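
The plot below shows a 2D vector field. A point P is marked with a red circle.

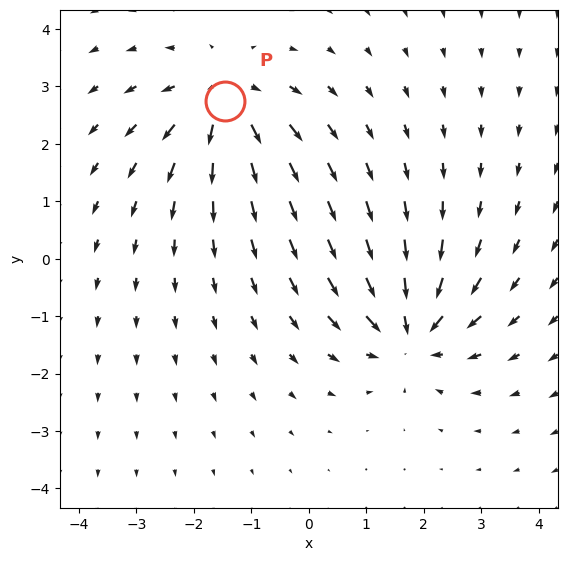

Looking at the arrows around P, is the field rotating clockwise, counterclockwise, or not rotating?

not rotating

Near P at (-1.5, 2.8) the arrows show no circulation. The curl there is ≈0.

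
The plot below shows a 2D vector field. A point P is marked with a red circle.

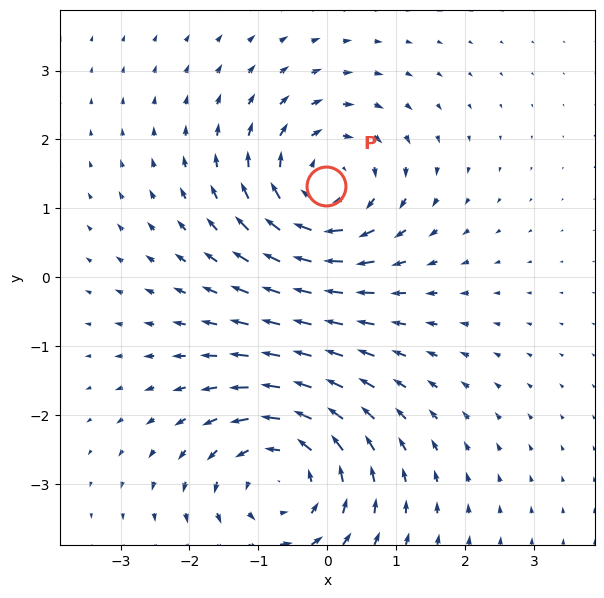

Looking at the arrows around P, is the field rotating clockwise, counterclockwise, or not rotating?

Near P at (-0.0, 1.3) the arrows circulate clockwise. The curl (z-component) there is about -5; negative curl means clockwise rotation.

clockwise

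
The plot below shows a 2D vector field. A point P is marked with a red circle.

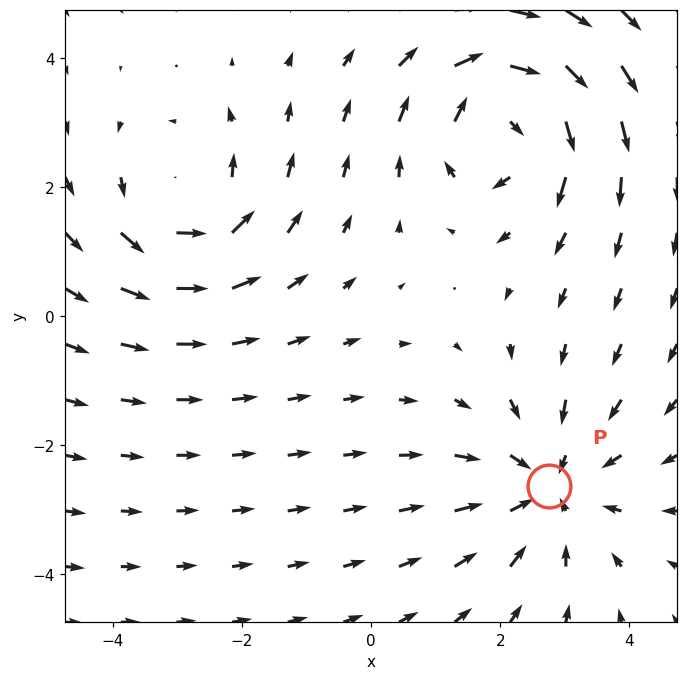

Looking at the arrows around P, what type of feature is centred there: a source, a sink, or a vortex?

sink

At P (2.8, -2.6) the arrows converge inward. Divergence about -3, curl ≈0 — negative divergence with near-zero curl is a sink.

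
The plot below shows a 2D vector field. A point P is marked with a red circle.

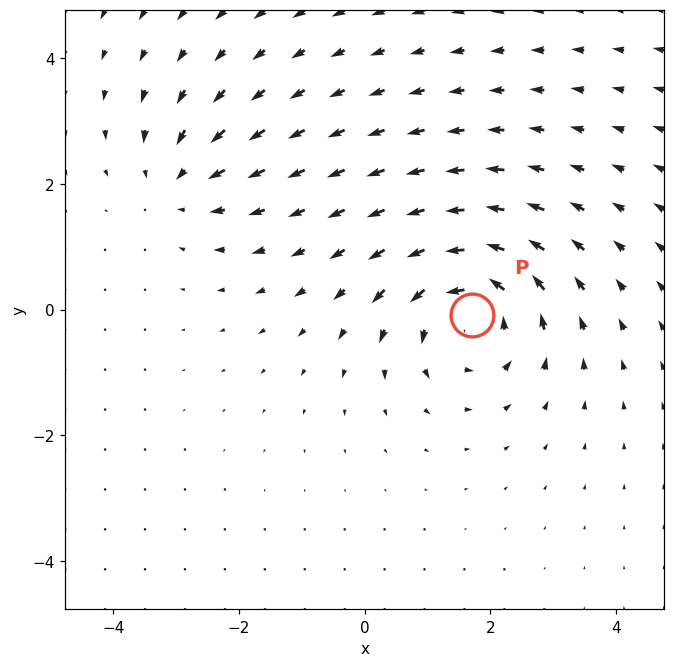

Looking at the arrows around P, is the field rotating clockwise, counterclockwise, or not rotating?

counterclockwise

Near P at (1.7, -0.1) the arrows circulate counterclockwise. The curl (z-component) there is about +5; positive curl means counterclockwise rotation.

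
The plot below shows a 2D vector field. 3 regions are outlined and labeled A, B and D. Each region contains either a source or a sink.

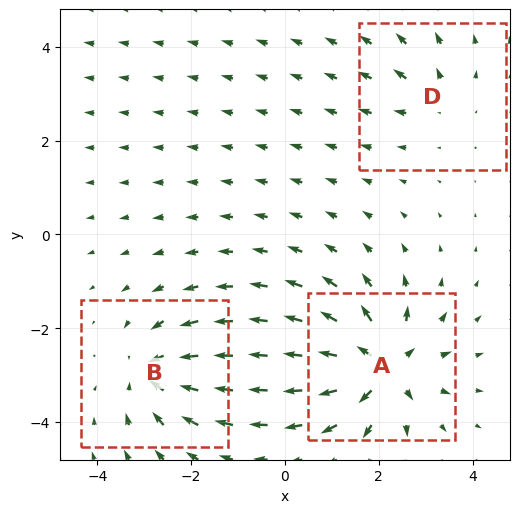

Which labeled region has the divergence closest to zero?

Divergence at each region's feature centre — A: about +6, B: about -4, D: about +2. Region D is closest to zero.

D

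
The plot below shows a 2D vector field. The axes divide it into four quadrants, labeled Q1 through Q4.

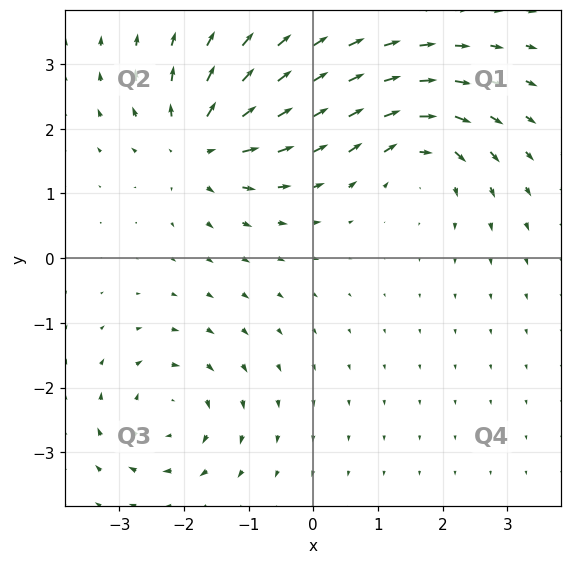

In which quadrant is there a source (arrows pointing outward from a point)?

The source sits at approximately (-1.8, 1.8), which lies in quadrant Q2. The divergence there is about +7, positive as expected for a source.

Q2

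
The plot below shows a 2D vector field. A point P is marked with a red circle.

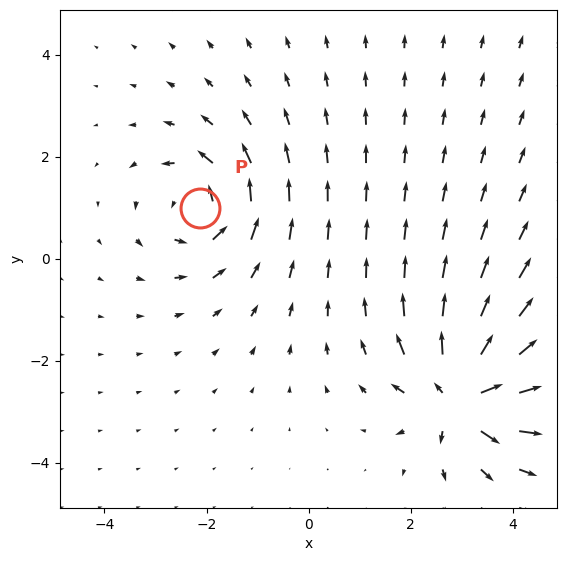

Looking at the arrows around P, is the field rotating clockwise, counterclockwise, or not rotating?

Near P at (-2.1, 1.0) the arrows circulate counterclockwise. The curl (z-component) there is about +3; positive curl means counterclockwise rotation.

counterclockwise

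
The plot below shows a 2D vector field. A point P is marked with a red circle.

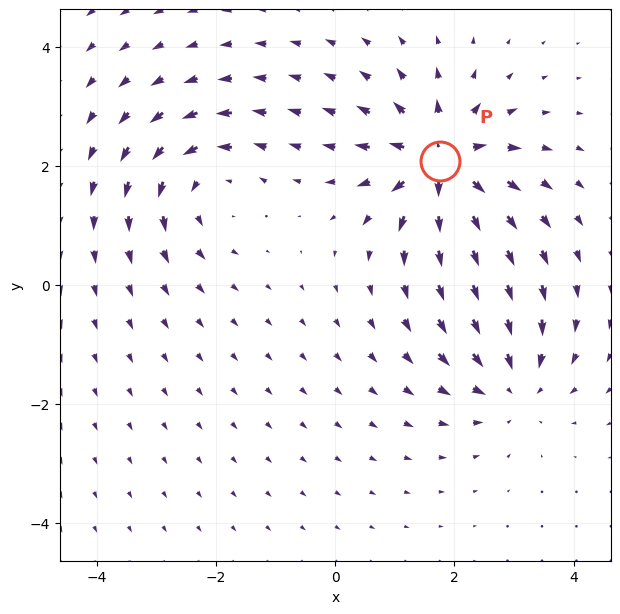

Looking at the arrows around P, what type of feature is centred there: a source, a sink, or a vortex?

At P (1.8, 2.1) the arrows spread outward. Divergence about +6, curl ≈0 — positive divergence with near-zero curl is a source.

source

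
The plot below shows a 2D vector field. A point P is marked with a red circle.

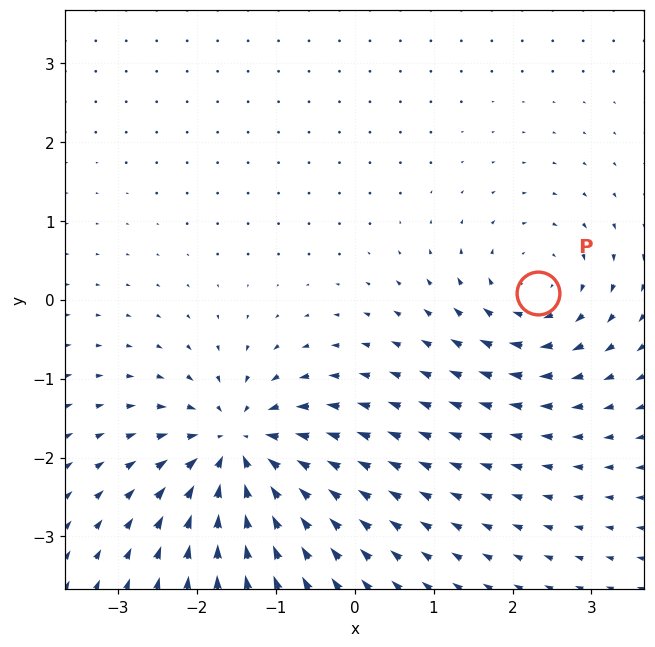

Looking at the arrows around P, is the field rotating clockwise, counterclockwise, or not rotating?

Near P at (2.3, 0.1) the arrows circulate clockwise. The curl (z-component) there is about -4; negative curl means clockwise rotation.

clockwise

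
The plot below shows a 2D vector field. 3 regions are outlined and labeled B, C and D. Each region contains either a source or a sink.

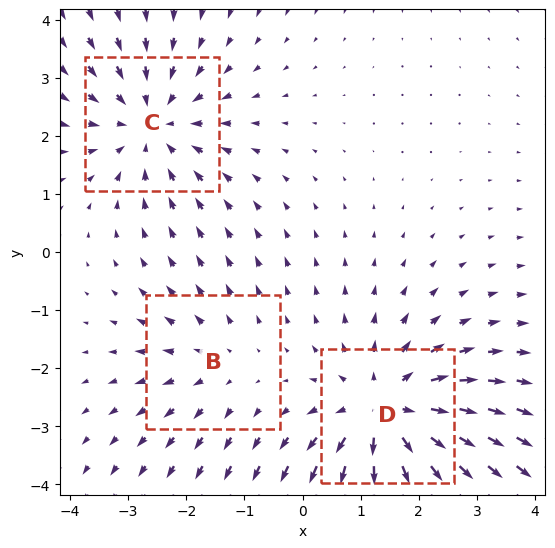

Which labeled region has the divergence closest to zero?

Divergence at each region's feature centre — B: about +2, C: about -3, D: about +4. Region B is closest to zero.

B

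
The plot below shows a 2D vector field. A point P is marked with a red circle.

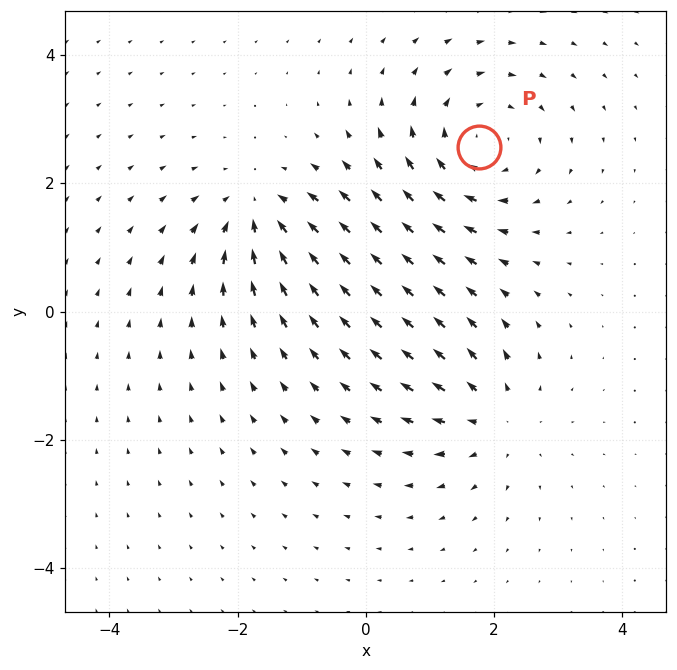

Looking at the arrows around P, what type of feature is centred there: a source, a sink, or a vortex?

vortex

At P (1.8, 2.6) the arrows circulate clockwise. Divergence ≈0, curl about -4 — near-zero divergence with nonzero curl is a vortex.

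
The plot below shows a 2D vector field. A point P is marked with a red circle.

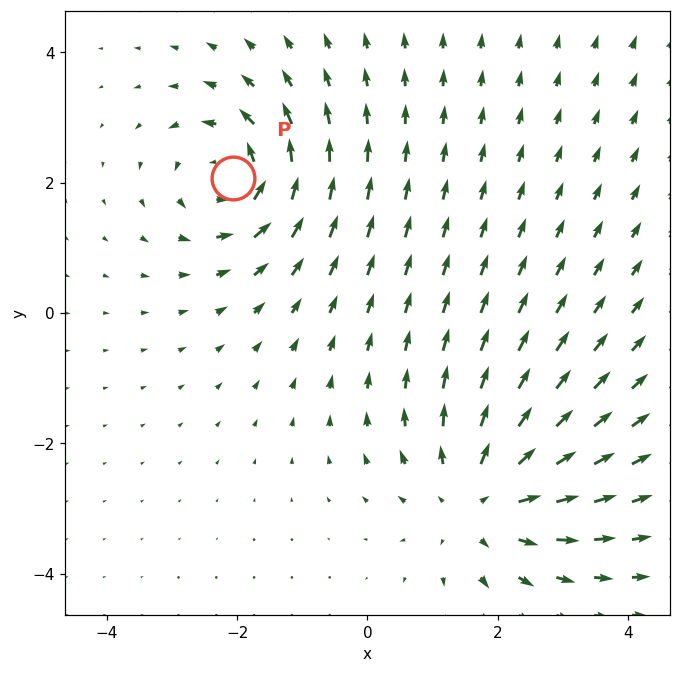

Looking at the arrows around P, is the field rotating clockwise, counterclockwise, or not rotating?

counterclockwise

Near P at (-2.1, 2.1) the arrows circulate counterclockwise. The curl (z-component) there is about +5; positive curl means counterclockwise rotation.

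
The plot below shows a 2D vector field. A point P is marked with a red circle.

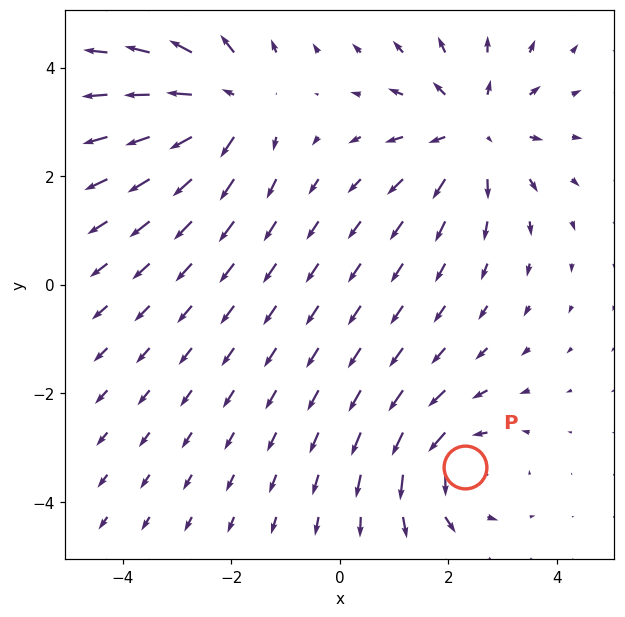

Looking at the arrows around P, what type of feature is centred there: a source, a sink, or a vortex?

At P (2.3, -3.4) the arrows circulate counterclockwise. Divergence ≈0, curl about +4 — near-zero divergence with nonzero curl is a vortex.

vortex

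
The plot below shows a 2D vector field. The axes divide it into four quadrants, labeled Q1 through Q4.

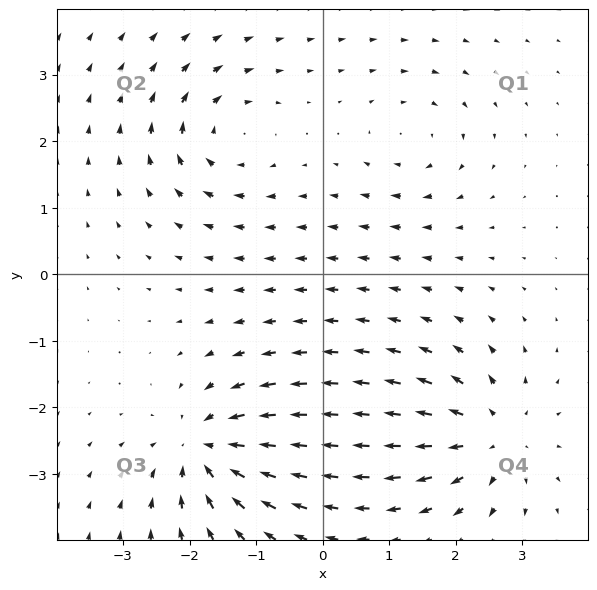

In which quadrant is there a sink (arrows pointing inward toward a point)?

The sink sits at approximately (-1.7, -2.6), which lies in quadrant Q3. The divergence there is about -6, negative as expected for a sink.

Q3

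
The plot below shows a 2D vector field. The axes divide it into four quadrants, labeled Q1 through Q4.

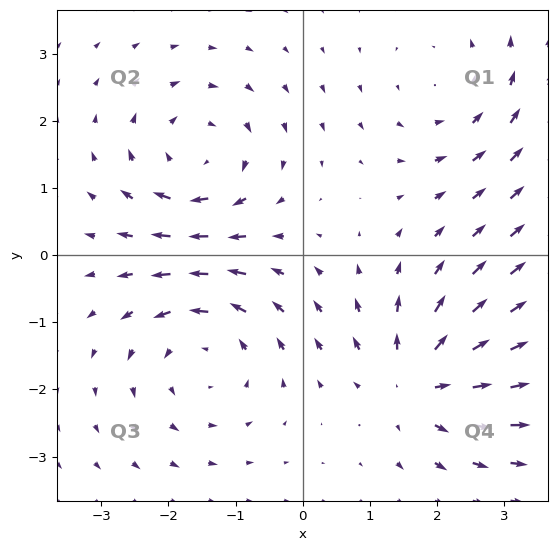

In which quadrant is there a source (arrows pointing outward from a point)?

Q4

The source sits at approximately (1.7, -1.9), which lies in quadrant Q4. The divergence there is about +5, positive as expected for a source.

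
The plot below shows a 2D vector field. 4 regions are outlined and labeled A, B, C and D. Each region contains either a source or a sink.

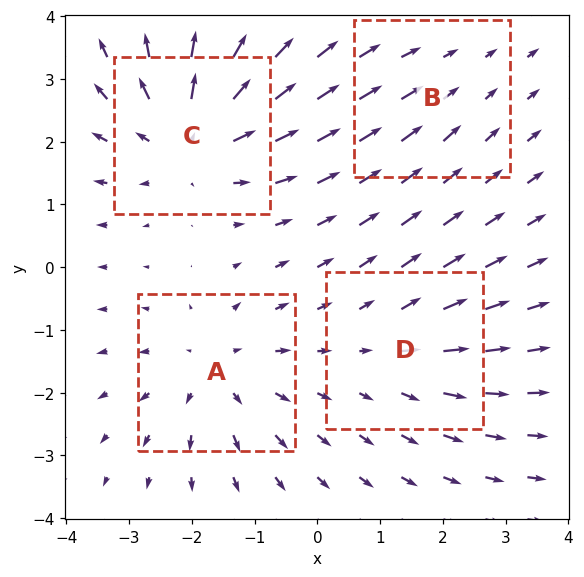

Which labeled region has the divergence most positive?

C

Divergence at each region's feature centre — A: about +4, B: about -2, C: about +6, D: about +3. Region C is most positive.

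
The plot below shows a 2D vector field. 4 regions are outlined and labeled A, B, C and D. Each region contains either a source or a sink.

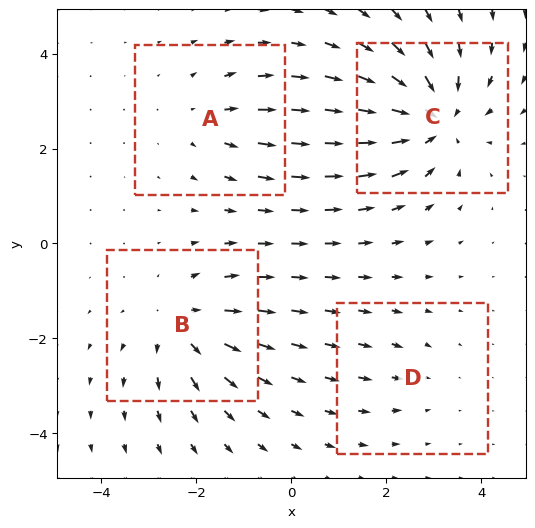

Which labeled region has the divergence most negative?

Divergence at each region's feature centre — A: about +3, B: about +4, C: about -6, D: about -2. Region C is most negative.

C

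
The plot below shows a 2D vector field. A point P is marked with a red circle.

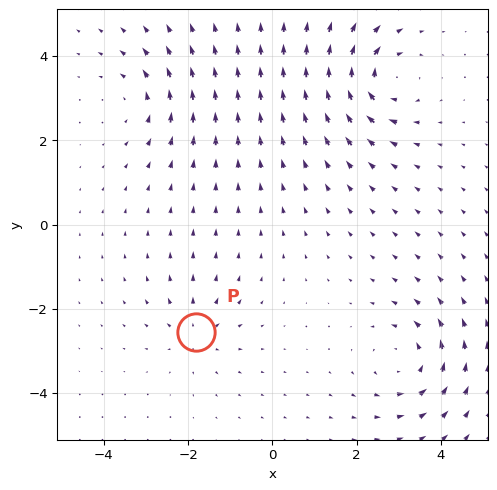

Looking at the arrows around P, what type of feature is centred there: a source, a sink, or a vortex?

source

At P (-1.8, -2.6) the arrows spread outward. Divergence about +4, curl ≈0 — positive divergence with near-zero curl is a source.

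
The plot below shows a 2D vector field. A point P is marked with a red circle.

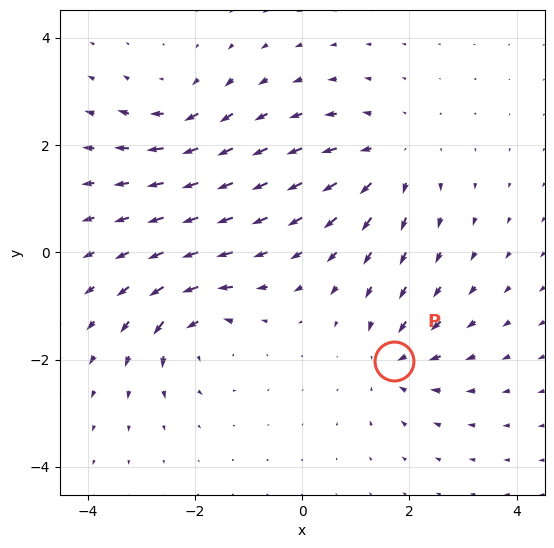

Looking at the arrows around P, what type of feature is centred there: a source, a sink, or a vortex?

sink

At P (1.7, -2.0) the arrows converge inward. Divergence about -5, curl ≈0 — negative divergence with near-zero curl is a sink.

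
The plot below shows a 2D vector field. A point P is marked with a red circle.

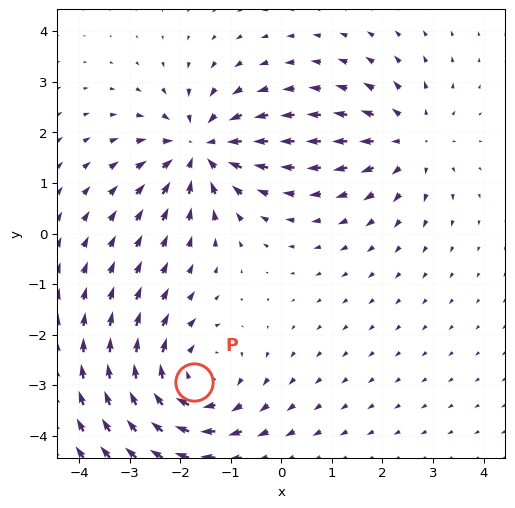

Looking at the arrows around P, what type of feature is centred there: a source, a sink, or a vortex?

At P (-1.7, -2.9) the arrows circulate clockwise. Divergence ≈0, curl about -4 — near-zero divergence with nonzero curl is a vortex.

vortex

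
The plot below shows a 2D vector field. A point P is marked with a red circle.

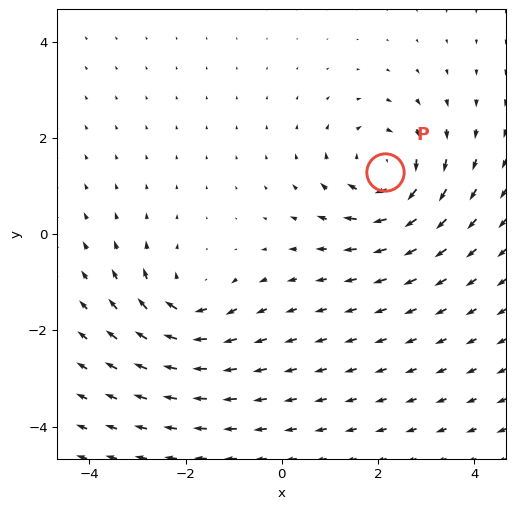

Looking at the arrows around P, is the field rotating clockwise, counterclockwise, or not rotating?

clockwise

Near P at (2.1, 1.3) the arrows circulate clockwise. The curl (z-component) there is about -4; negative curl means clockwise rotation.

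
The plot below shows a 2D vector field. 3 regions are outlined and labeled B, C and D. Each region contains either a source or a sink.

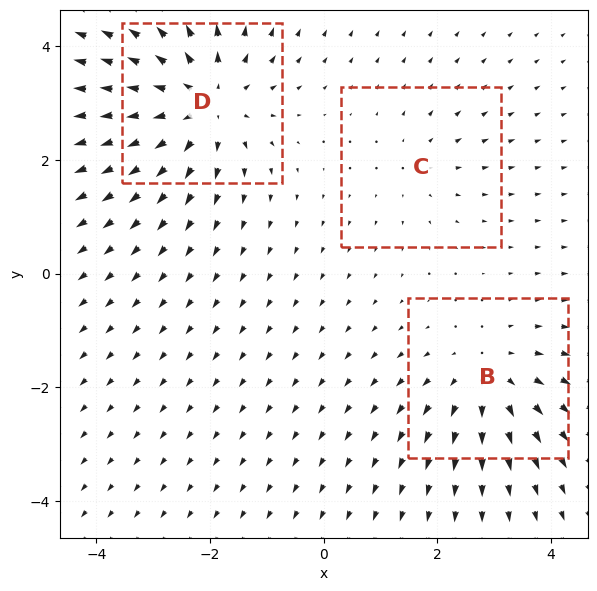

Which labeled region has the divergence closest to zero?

C

Divergence at each region's feature centre — B: about +3, C: about +2, D: about +5. Region C is closest to zero.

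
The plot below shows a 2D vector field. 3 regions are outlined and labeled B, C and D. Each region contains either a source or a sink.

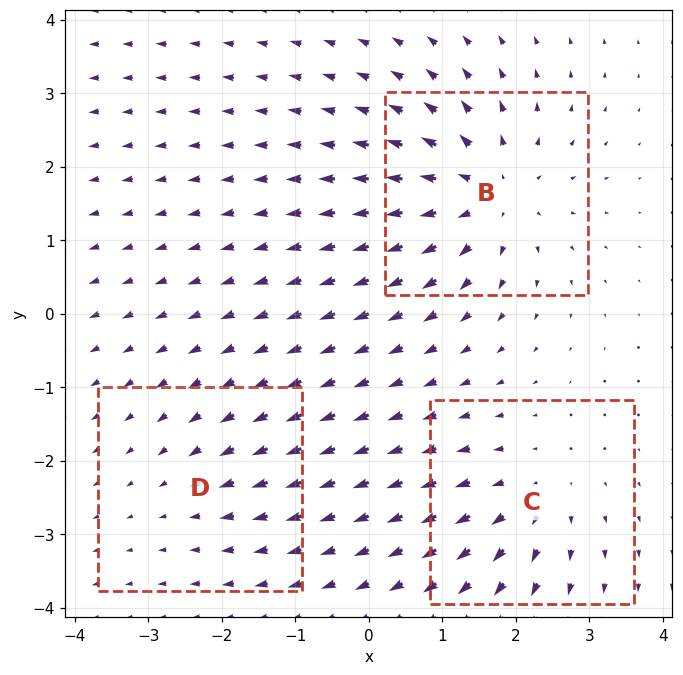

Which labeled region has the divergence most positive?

Divergence at each region's feature centre — B: about +5, C: about +3, D: about -2. Region B is most positive.

B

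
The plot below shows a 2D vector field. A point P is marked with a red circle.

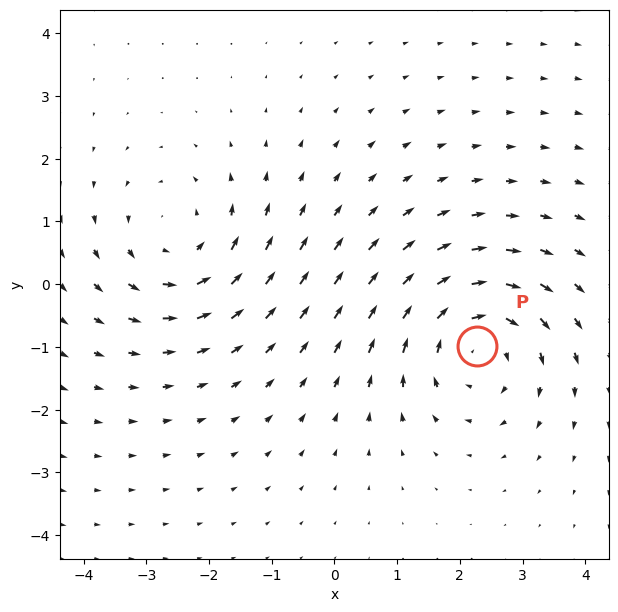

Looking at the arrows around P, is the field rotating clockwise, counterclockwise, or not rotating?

Near P at (2.3, -1.0) the arrows circulate clockwise. The curl (z-component) there is about -3; negative curl means clockwise rotation.

clockwise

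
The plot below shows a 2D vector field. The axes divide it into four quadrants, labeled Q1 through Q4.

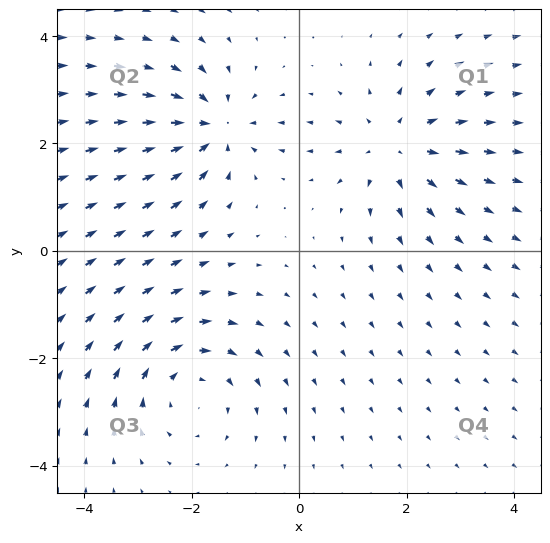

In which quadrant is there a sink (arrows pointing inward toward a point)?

The sink sits at approximately (-1.6, 2.3), which lies in quadrant Q2. The divergence there is about -5, negative as expected for a sink.

Q2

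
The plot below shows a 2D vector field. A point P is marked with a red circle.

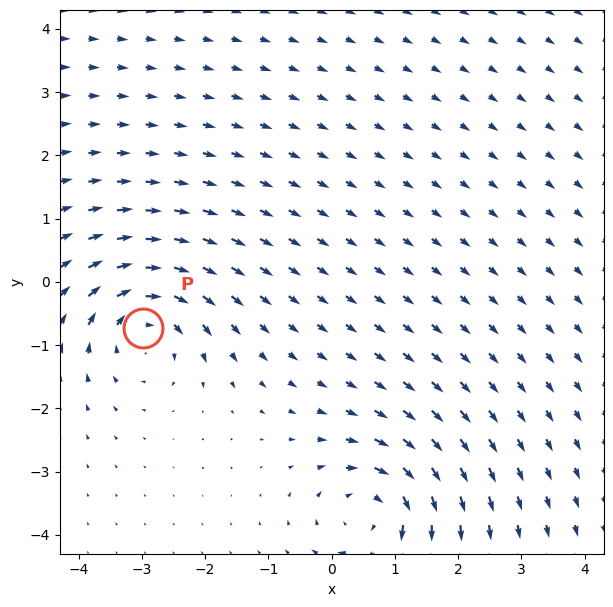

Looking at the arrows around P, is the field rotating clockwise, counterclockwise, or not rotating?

clockwise

Near P at (-3.0, -0.7) the arrows circulate clockwise. The curl (z-component) there is about -5; negative curl means clockwise rotation.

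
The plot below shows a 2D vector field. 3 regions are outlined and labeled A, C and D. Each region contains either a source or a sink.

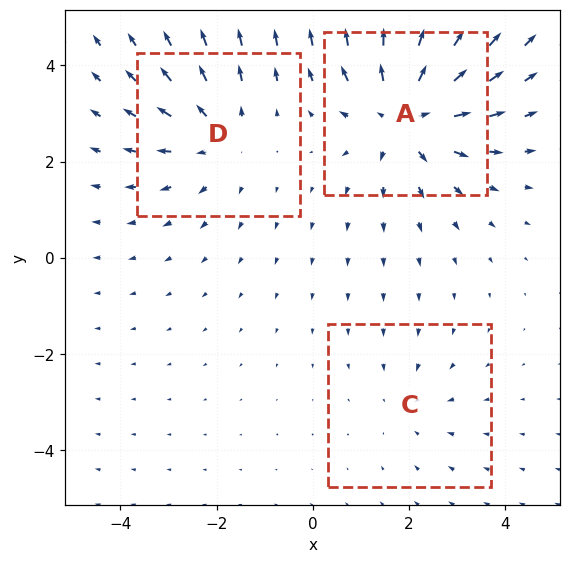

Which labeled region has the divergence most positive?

A

Divergence at each region's feature centre — A: about +4, C: about -2, D: about +3. Region A is most positive.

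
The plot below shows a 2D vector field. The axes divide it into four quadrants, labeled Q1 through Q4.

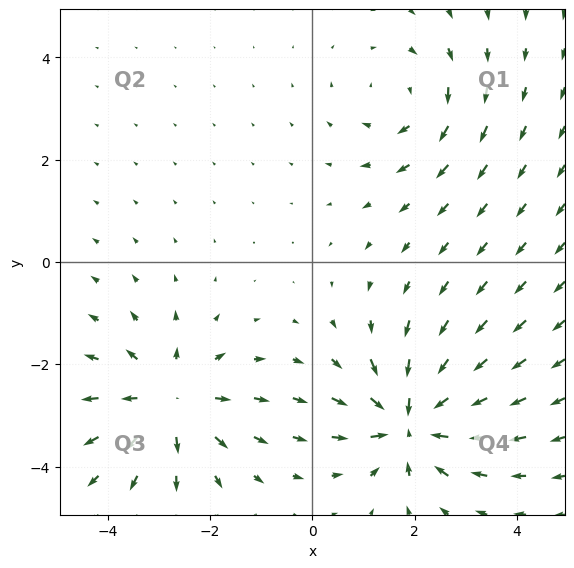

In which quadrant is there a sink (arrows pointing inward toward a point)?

The sink sits at approximately (1.9, -3.1), which lies in quadrant Q4. The divergence there is about -6, negative as expected for a sink.

Q4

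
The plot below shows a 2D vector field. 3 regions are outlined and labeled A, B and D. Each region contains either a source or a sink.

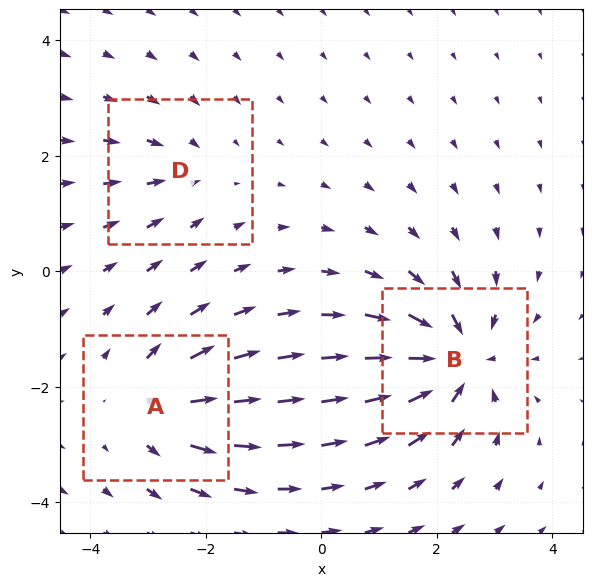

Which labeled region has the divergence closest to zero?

Divergence at each region's feature centre — A: about +4, B: about -5, D: about -2. Region D is closest to zero.

D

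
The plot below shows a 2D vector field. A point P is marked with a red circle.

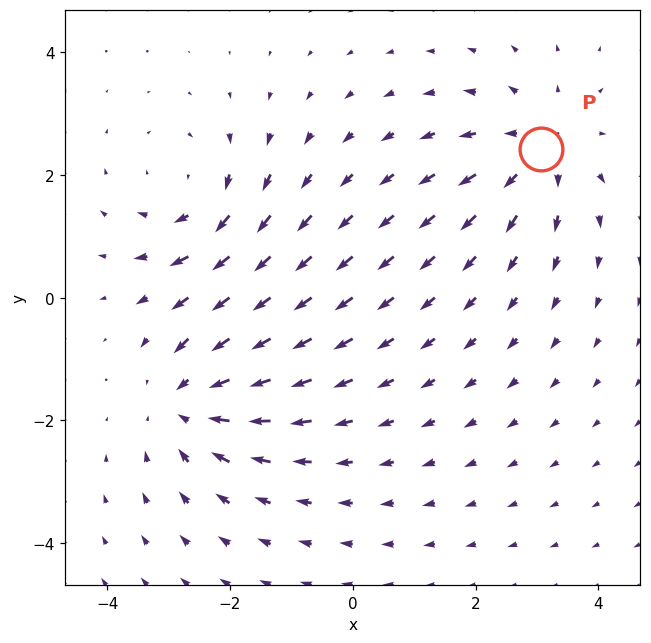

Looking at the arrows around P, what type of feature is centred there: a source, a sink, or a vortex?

source

At P (3.1, 2.4) the arrows spread outward. Divergence about +4, curl ≈0 — positive divergence with near-zero curl is a source.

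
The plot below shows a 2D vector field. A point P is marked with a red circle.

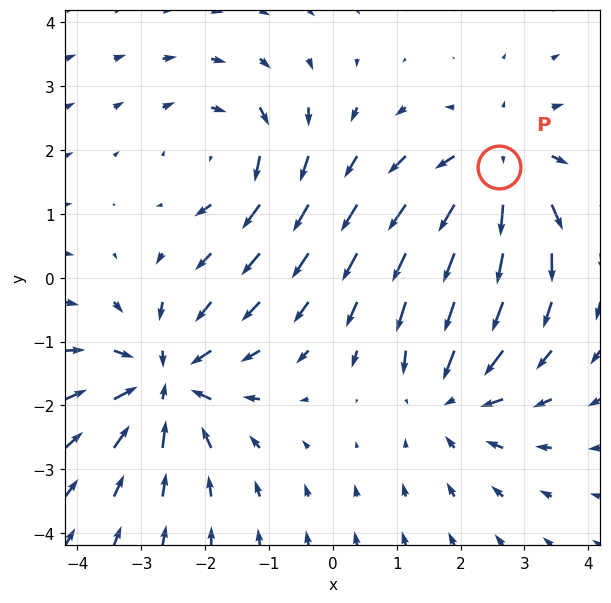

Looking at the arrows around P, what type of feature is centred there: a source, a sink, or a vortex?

source

At P (2.6, 1.7) the arrows spread outward. Divergence about +4, curl ≈0 — positive divergence with near-zero curl is a source.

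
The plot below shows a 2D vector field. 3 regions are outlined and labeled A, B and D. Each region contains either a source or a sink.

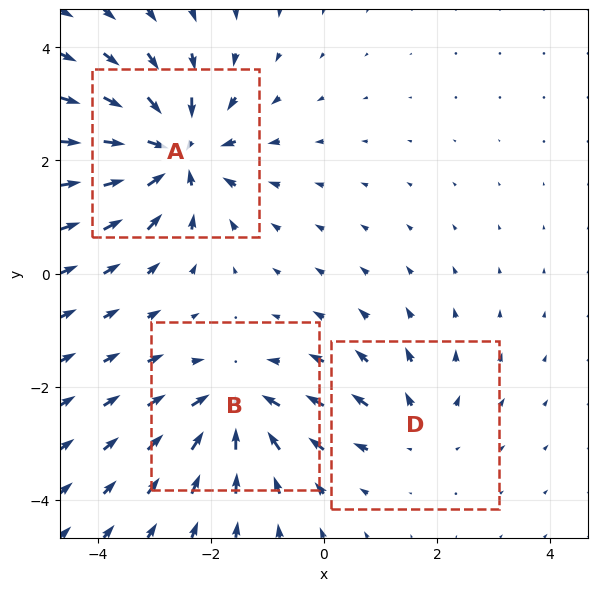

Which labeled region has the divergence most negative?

Divergence at each region's feature centre — A: about -5, B: about -4, D: about +2. Region A is most negative.

A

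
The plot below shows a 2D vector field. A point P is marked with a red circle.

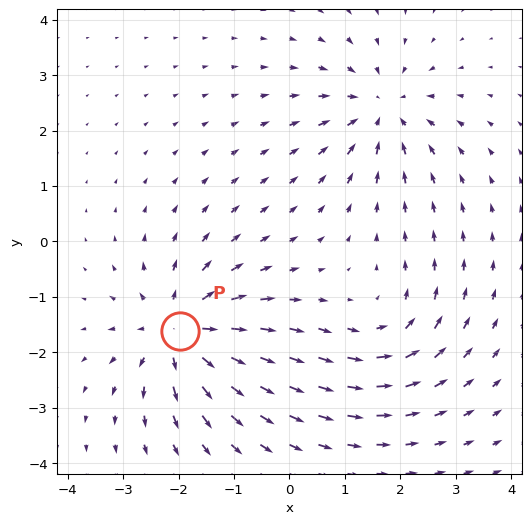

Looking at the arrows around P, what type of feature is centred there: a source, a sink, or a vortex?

source

At P (-2.0, -1.6) the arrows spread outward. Divergence about +5, curl ≈0 — positive divergence with near-zero curl is a source.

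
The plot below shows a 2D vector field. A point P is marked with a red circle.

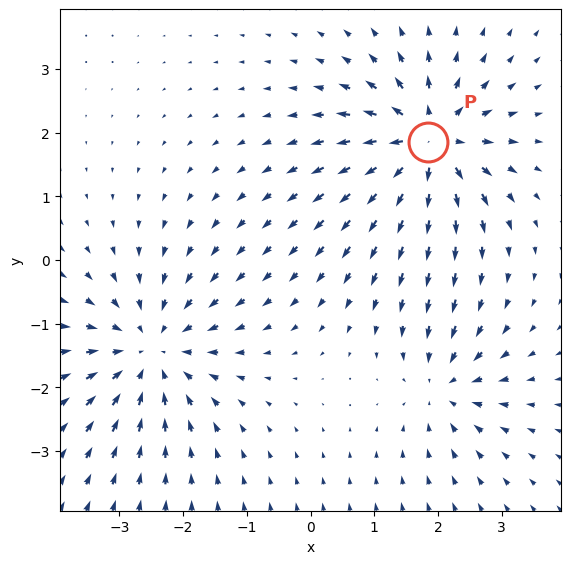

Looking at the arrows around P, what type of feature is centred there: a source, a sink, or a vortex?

source

At P (1.8, 1.8) the arrows spread outward. Divergence about +6, curl ≈0 — positive divergence with near-zero curl is a source.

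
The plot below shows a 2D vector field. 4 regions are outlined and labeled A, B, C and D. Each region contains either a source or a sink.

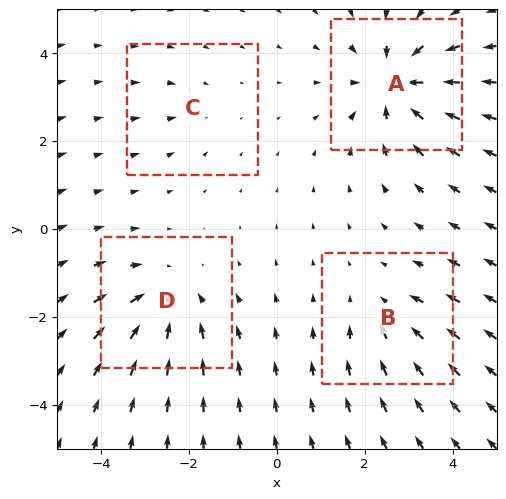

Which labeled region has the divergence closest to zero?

C

Divergence at each region's feature centre — A: about -7, B: about -3, C: about -2, D: about -5. Region C is closest to zero.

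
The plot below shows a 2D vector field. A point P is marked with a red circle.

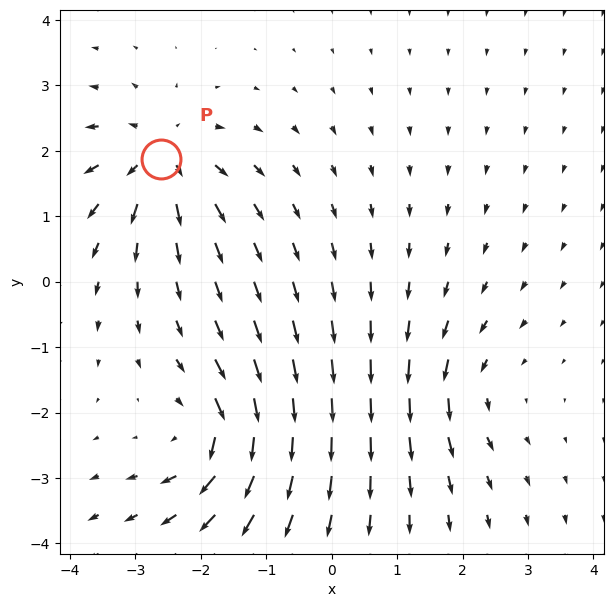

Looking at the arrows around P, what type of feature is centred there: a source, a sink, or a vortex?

source

At P (-2.6, 1.9) the arrows spread outward. Divergence about +5, curl ≈0 — positive divergence with near-zero curl is a source.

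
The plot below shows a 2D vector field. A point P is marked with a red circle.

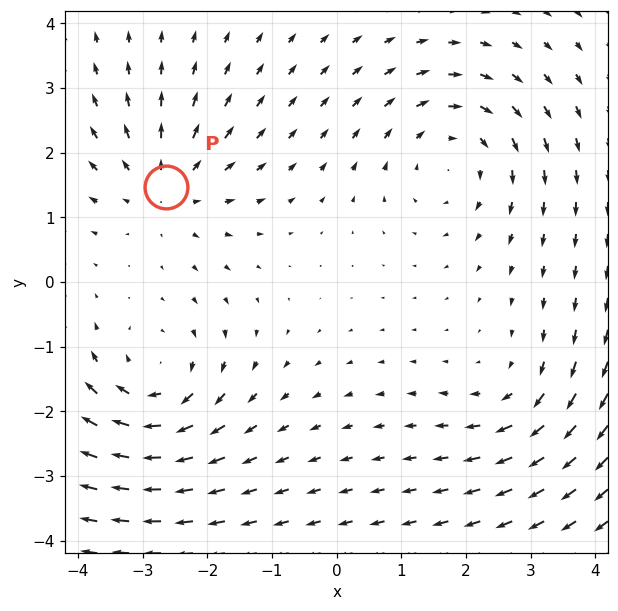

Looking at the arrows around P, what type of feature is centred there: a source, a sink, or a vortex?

source

At P (-2.6, 1.5) the arrows spread outward. Divergence about +4, curl ≈0 — positive divergence with near-zero curl is a source.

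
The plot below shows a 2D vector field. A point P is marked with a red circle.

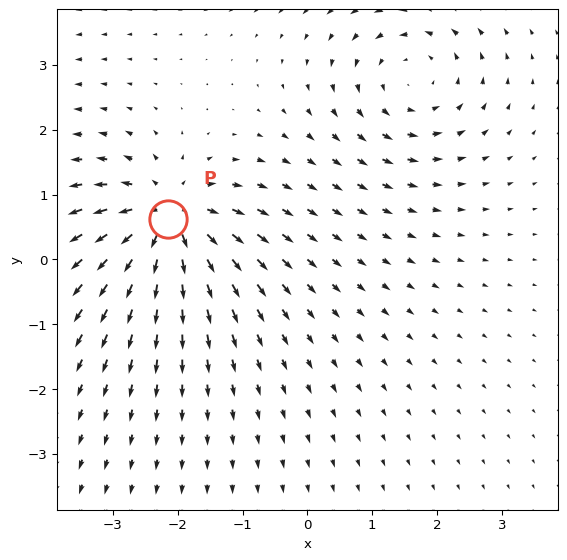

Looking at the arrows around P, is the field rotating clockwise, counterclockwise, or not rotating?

Near P at (-2.2, 0.6) the arrows show no circulation. The curl there is ≈0.

not rotating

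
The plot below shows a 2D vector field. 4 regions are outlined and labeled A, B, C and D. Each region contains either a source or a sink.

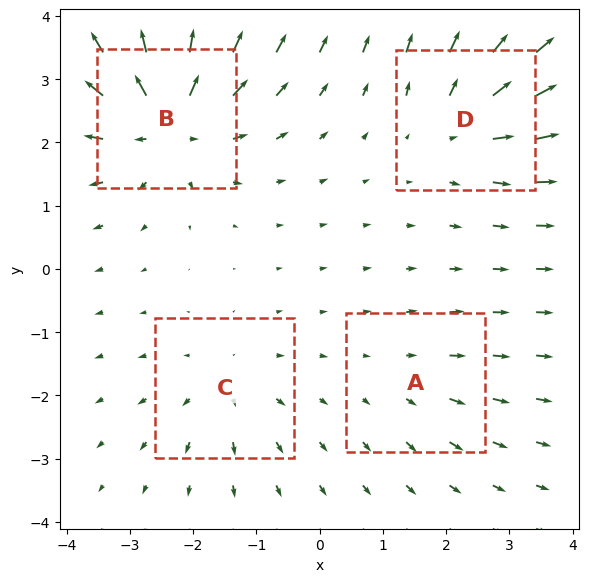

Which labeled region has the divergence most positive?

B

Divergence at each region's feature centre — A: about +2, B: about +8, C: about +4, D: about +5. Region B is most positive.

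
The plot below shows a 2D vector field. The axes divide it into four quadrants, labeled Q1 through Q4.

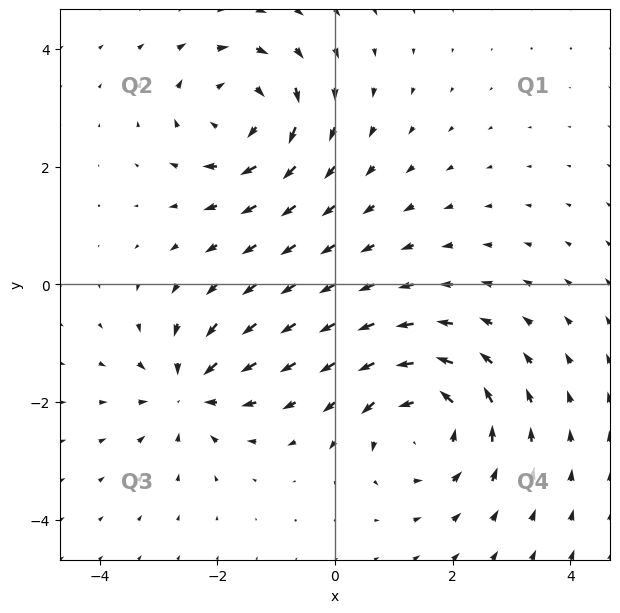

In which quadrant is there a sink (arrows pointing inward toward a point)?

The sink sits at approximately (-2.5, -1.8), which lies in quadrant Q3. The divergence there is about -5, negative as expected for a sink.

Q3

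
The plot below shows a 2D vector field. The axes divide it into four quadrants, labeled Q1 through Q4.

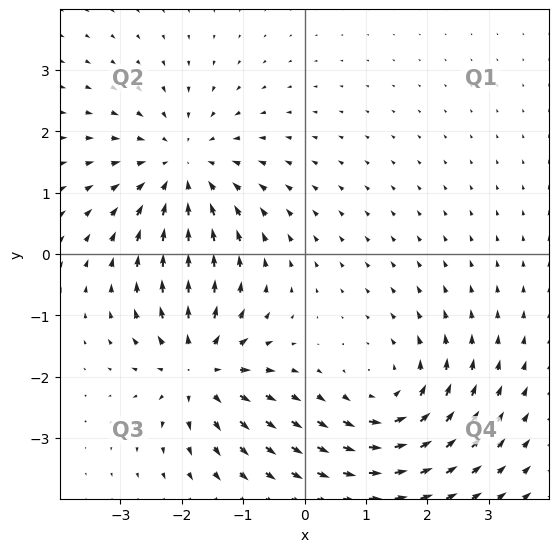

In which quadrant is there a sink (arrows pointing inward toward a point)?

The sink sits at approximately (-2.0, 1.4), which lies in quadrant Q2. The divergence there is about -4, negative as expected for a sink.

Q2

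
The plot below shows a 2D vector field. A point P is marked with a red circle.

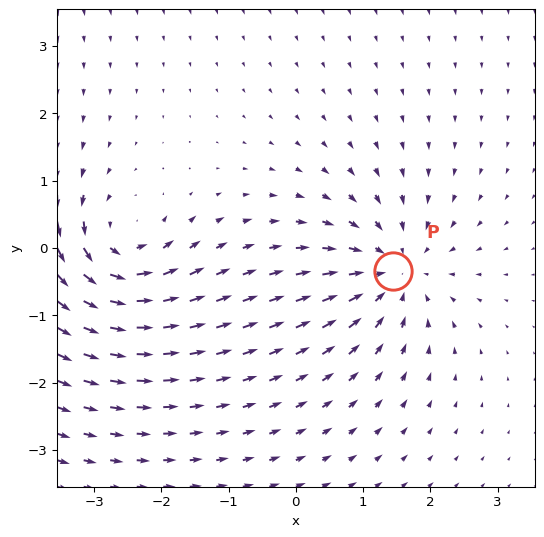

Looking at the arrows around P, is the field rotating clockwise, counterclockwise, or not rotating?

Near P at (1.4, -0.3) the arrows show no circulation. The curl there is ≈0.

not rotating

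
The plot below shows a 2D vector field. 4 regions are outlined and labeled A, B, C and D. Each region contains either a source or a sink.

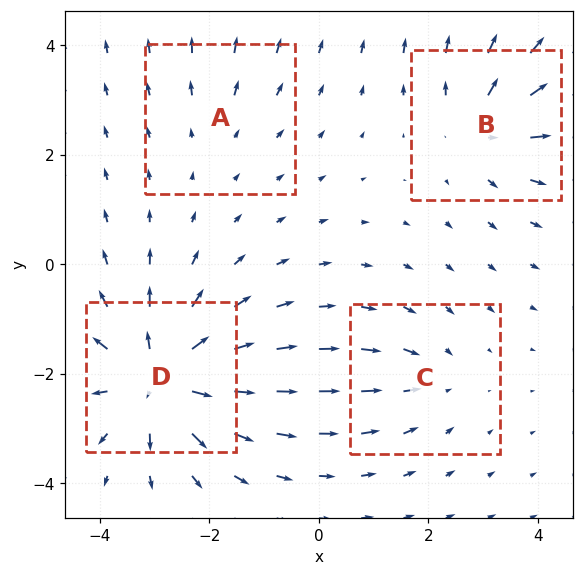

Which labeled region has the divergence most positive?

D

Divergence at each region's feature centre — A: about +2, B: about +4, C: about -3, D: about +7. Region D is most positive.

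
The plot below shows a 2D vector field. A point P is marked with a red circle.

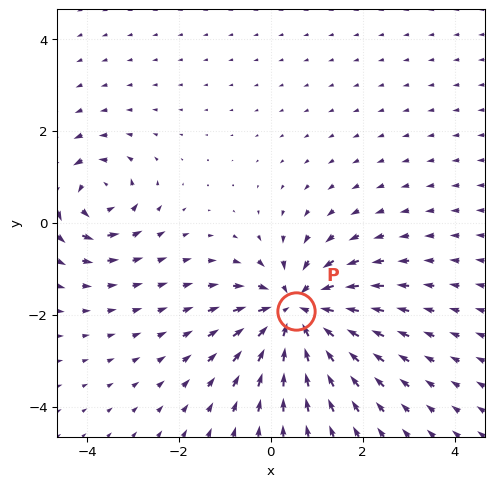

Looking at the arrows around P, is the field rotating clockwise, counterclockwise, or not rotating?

not rotating

Near P at (0.6, -1.9) the arrows show no circulation. The curl there is ≈0.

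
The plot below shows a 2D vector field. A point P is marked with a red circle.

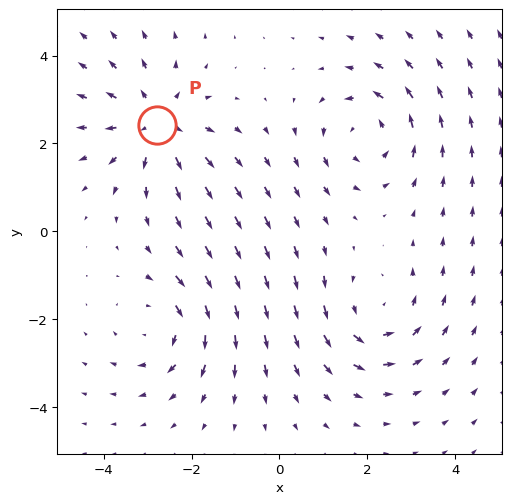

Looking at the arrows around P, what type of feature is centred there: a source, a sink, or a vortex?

source

At P (-2.8, 2.4) the arrows spread outward. Divergence about +4, curl ≈0 — positive divergence with near-zero curl is a source.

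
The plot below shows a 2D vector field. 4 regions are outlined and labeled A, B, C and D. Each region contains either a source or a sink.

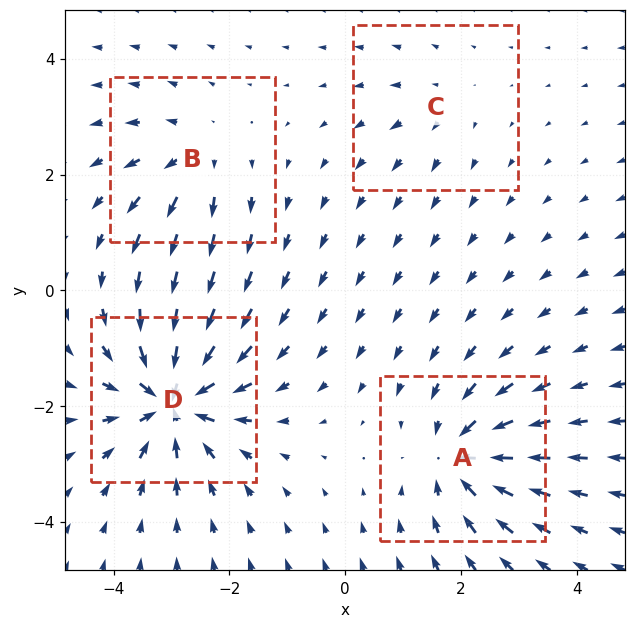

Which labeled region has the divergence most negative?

Divergence at each region's feature centre — A: about -6, B: about +4, C: about +2, D: about -8. Region D is most negative.

D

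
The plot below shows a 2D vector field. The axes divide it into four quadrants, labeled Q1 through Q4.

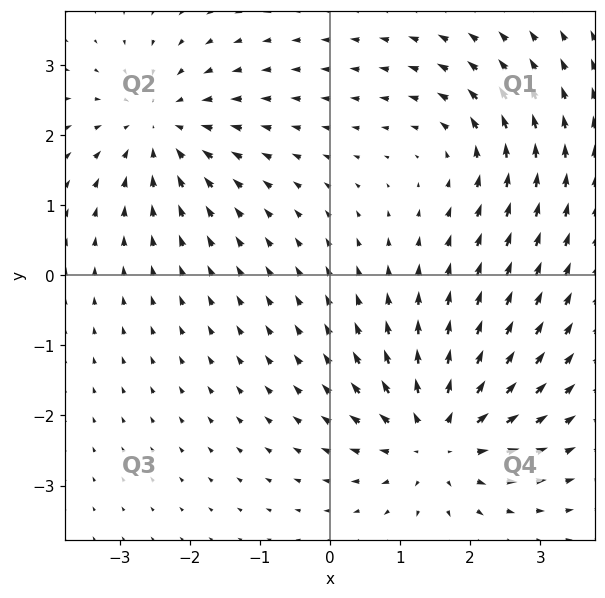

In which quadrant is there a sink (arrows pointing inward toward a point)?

Q2

The sink sits at approximately (-2.4, 2.1), which lies in quadrant Q2. The divergence there is about -4, negative as expected for a sink.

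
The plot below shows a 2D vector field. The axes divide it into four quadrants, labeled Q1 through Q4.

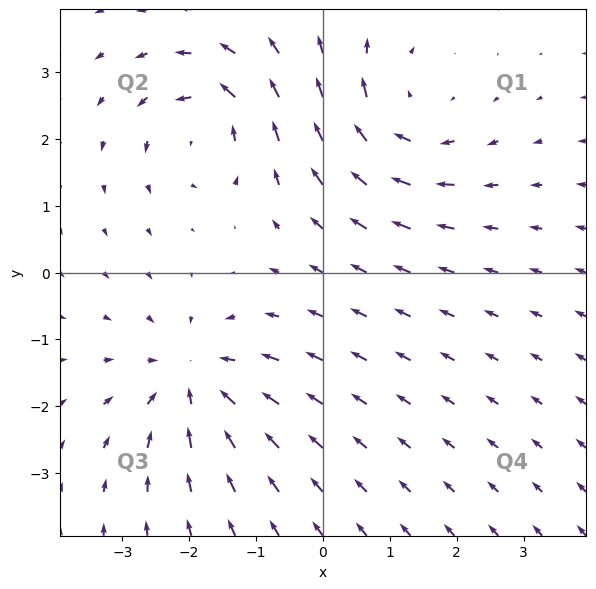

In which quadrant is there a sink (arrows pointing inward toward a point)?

The sink sits at approximately (-1.9, -1.6), which lies in quadrant Q3. The divergence there is about -3, negative as expected for a sink.

Q3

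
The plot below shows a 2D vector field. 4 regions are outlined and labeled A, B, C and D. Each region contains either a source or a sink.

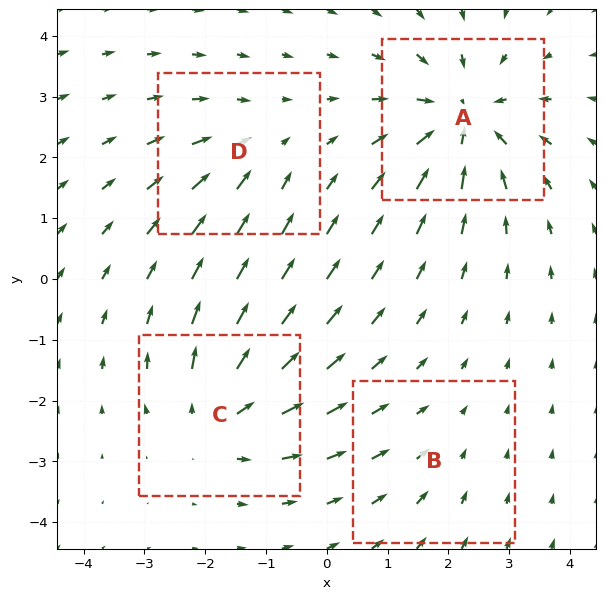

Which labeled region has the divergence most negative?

Divergence at each region's feature centre — A: about -7, B: about -2, C: about +5, D: about -3. Region A is most negative.

A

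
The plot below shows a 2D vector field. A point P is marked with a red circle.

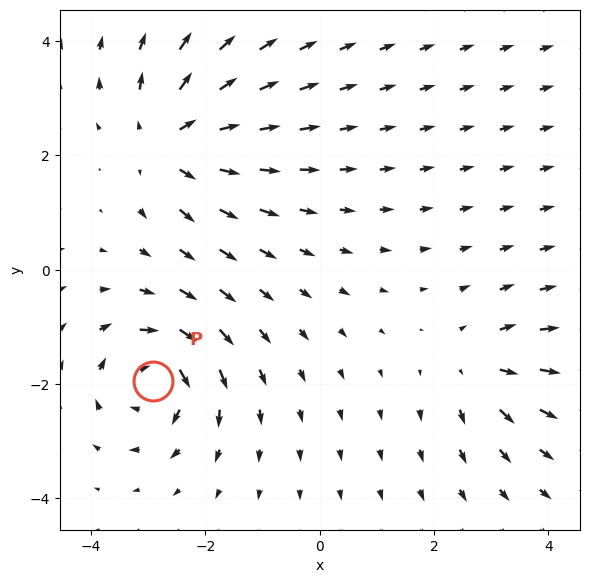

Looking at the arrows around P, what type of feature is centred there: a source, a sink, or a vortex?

vortex

At P (-2.9, -2.0) the arrows circulate clockwise. Divergence ≈0, curl about -7 — near-zero divergence with nonzero curl is a vortex.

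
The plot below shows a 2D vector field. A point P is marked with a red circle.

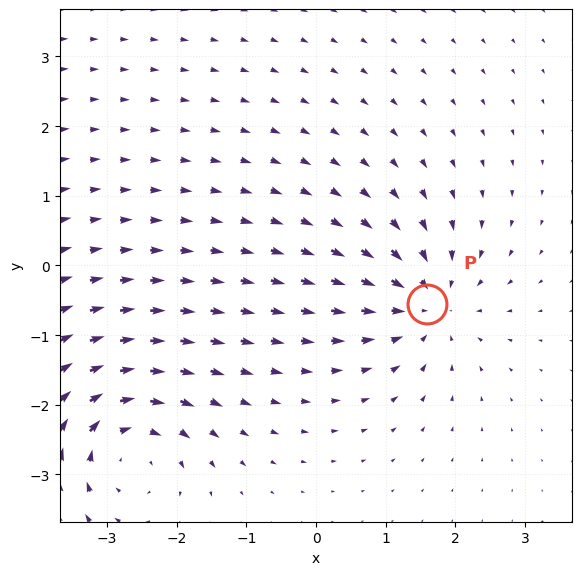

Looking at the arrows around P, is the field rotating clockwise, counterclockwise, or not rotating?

not rotating

Near P at (1.6, -0.6) the arrows show no circulation. The curl there is ≈0.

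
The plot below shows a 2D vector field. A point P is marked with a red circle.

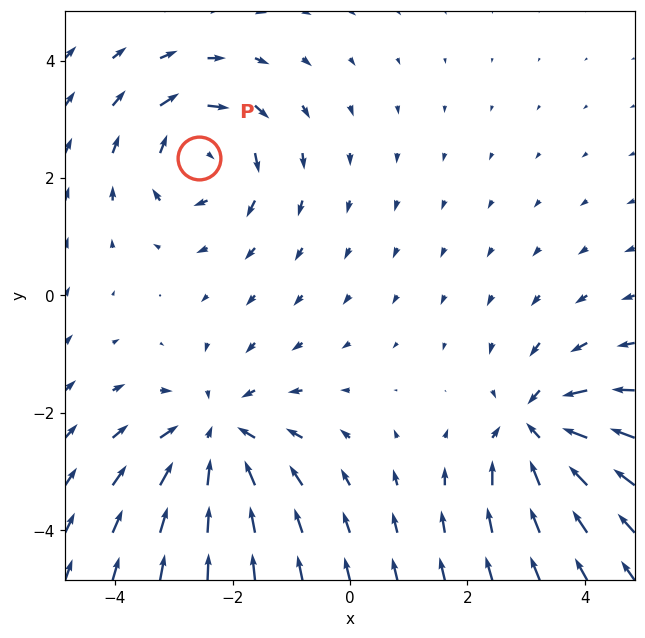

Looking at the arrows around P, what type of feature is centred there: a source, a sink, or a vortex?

vortex

At P (-2.6, 2.3) the arrows circulate clockwise. Divergence ≈0, curl about -5 — near-zero divergence with nonzero curl is a vortex.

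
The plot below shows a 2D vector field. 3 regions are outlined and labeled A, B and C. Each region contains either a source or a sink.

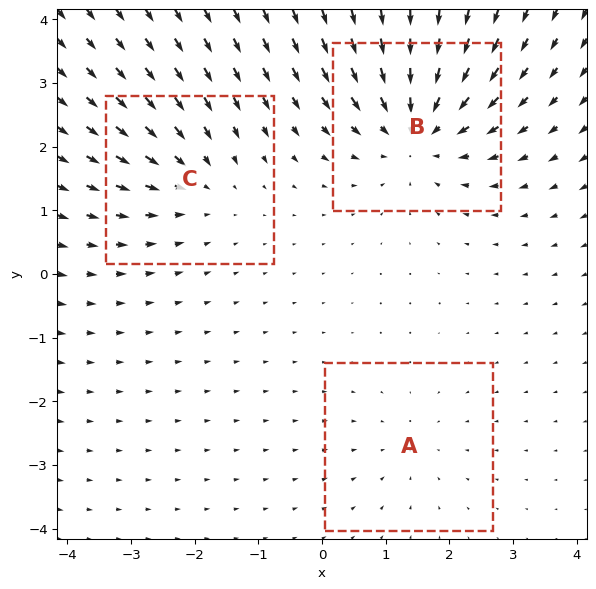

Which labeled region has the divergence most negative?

B

Divergence at each region's feature centre — A: about -2, B: about -5, C: about -3. Region B is most negative.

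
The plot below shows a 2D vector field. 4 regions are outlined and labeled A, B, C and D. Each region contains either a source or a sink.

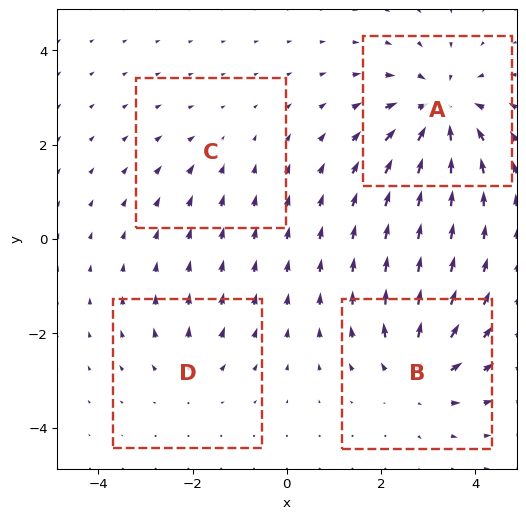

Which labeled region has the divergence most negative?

Divergence at each region's feature centre — A: about -7, B: about +5, C: about -2, D: about +3. Region A is most negative.

A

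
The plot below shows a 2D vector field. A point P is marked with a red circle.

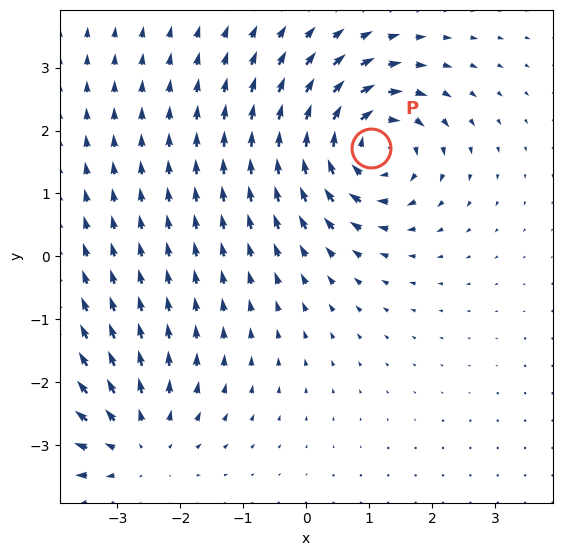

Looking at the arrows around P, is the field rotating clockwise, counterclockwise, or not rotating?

Near P at (1.0, 1.7) the arrows circulate clockwise. The curl (z-component) there is about -6; negative curl means clockwise rotation.

clockwise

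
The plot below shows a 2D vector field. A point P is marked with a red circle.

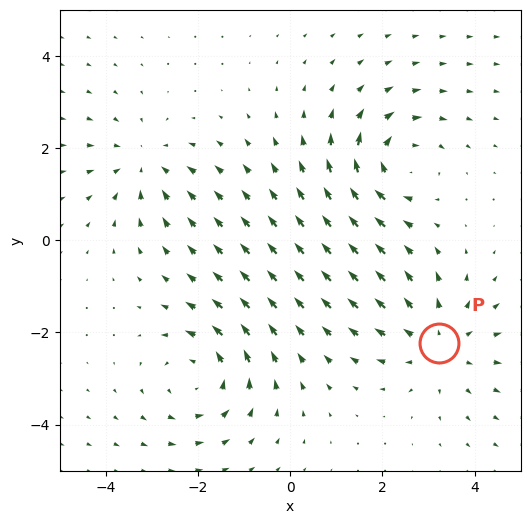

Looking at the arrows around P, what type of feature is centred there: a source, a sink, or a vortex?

At P (3.2, -2.2) the arrows spread outward. Divergence about +4, curl ≈0 — positive divergence with near-zero curl is a source.

source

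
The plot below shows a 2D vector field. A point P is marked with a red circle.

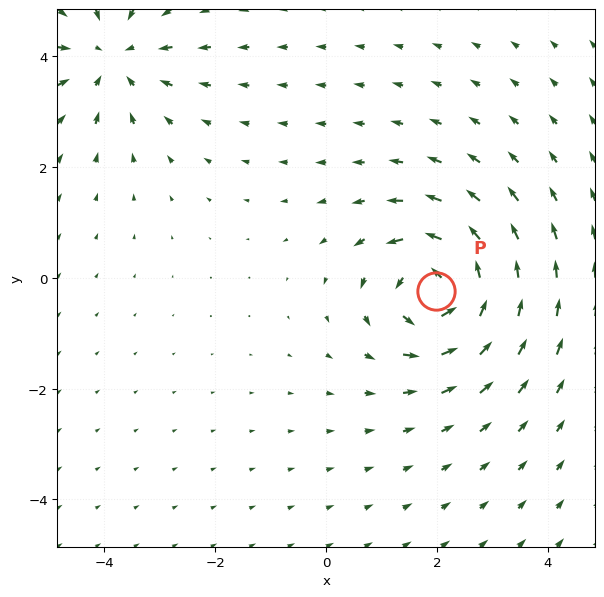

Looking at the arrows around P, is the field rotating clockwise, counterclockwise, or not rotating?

Near P at (2.0, -0.2) the arrows circulate counterclockwise. The curl (z-component) there is about +4; positive curl means counterclockwise rotation.

counterclockwise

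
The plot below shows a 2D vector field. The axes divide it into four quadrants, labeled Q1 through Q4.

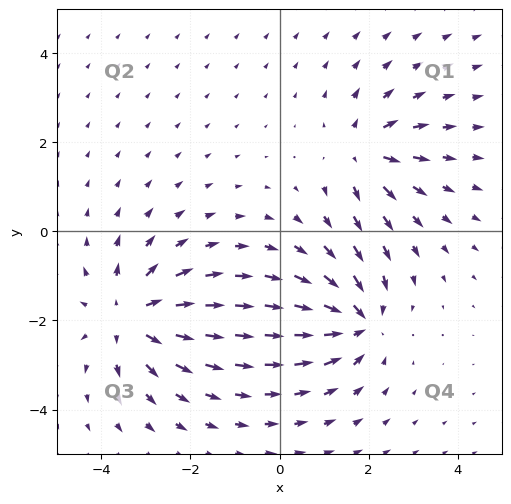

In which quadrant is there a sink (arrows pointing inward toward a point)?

The sink sits at approximately (1.7, -2.0), which lies in quadrant Q4. The divergence there is about -6, negative as expected for a sink.

Q4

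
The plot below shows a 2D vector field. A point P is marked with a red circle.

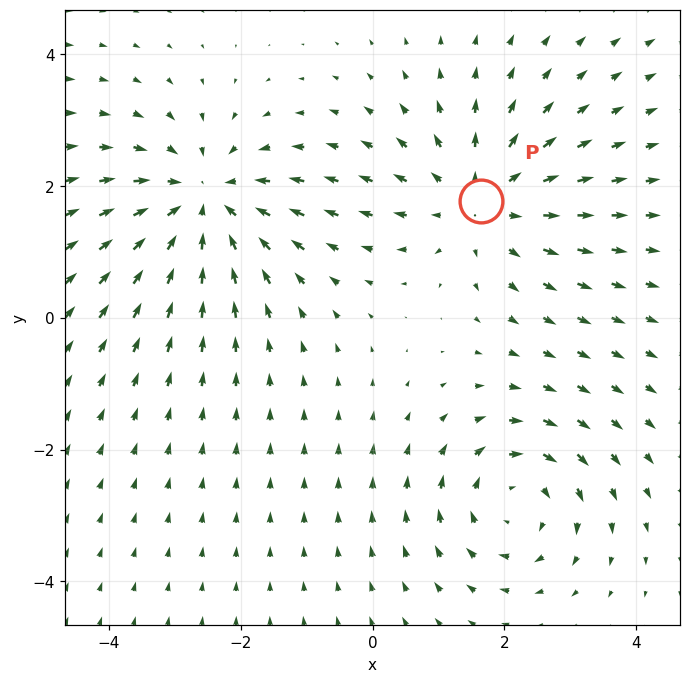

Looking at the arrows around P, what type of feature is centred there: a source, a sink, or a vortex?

At P (1.6, 1.8) the arrows spread outward. Divergence about +4, curl ≈0 — positive divergence with near-zero curl is a source.

source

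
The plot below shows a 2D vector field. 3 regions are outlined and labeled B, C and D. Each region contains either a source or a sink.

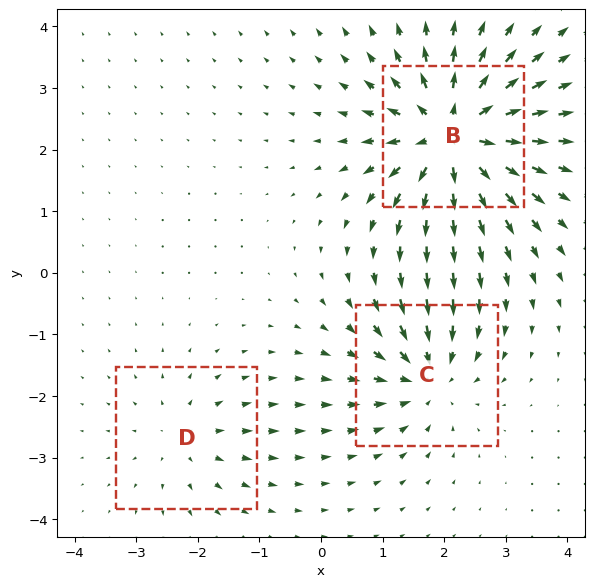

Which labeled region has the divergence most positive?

B

Divergence at each region's feature centre — B: about +6, C: about -4, D: about +2. Region B is most positive.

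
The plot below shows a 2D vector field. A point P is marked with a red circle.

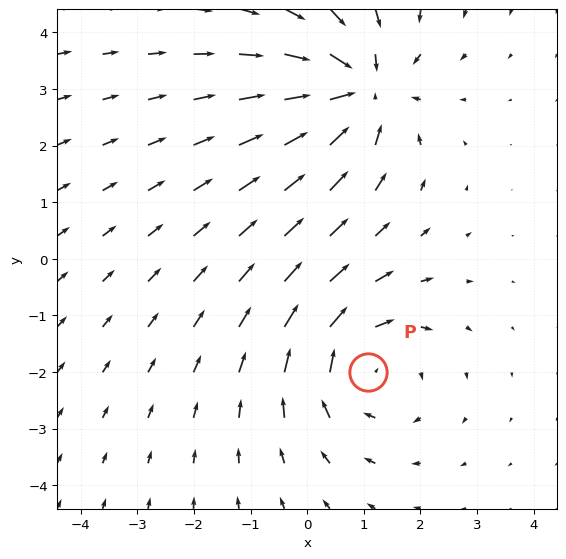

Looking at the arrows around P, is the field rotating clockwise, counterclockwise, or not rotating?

clockwise

Near P at (1.1, -2.0) the arrows circulate clockwise. The curl (z-component) there is about -3; negative curl means clockwise rotation.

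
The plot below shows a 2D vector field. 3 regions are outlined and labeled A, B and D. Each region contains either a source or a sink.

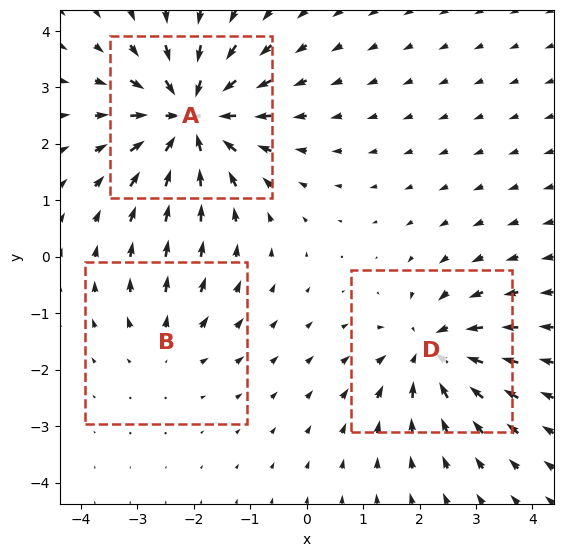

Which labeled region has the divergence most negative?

A

Divergence at each region's feature centre — A: about -6, B: about +2, D: about -4. Region A is most negative.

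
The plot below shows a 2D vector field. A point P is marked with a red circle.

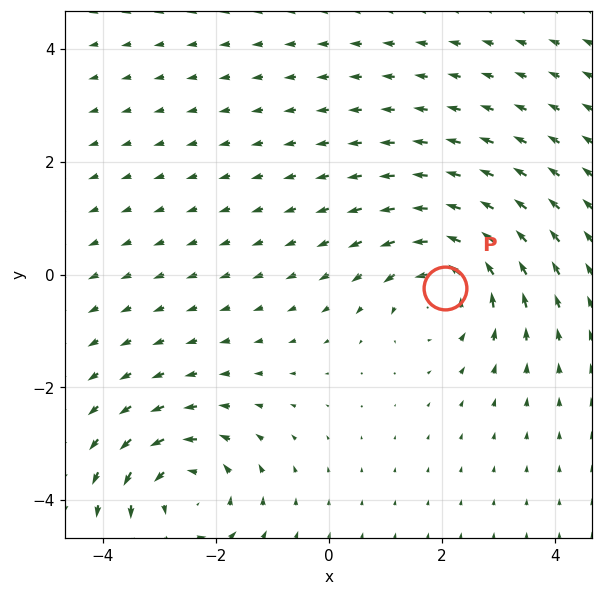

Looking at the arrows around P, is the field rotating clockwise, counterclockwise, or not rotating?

counterclockwise

Near P at (2.1, -0.2) the arrows circulate counterclockwise. The curl (z-component) there is about +4; positive curl means counterclockwise rotation.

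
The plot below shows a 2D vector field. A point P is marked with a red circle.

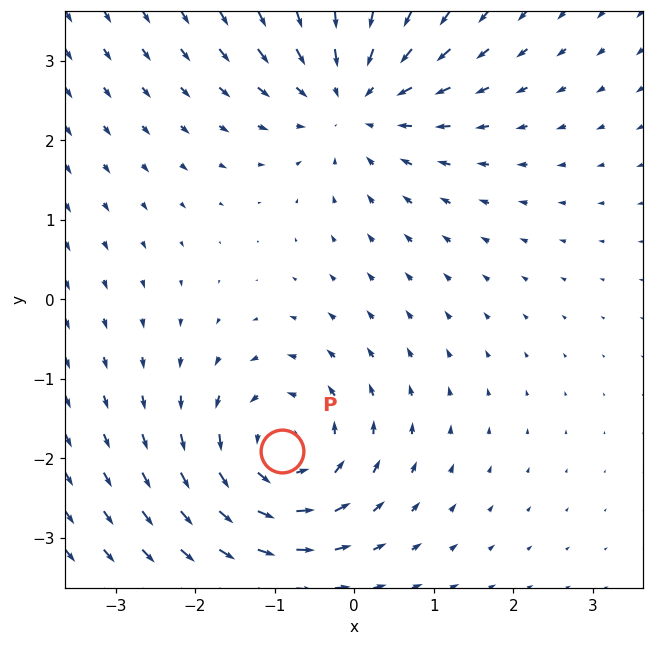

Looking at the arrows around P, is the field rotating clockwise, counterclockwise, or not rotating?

counterclockwise

Near P at (-0.9, -1.9) the arrows circulate counterclockwise. The curl (z-component) there is about +4; positive curl means counterclockwise rotation.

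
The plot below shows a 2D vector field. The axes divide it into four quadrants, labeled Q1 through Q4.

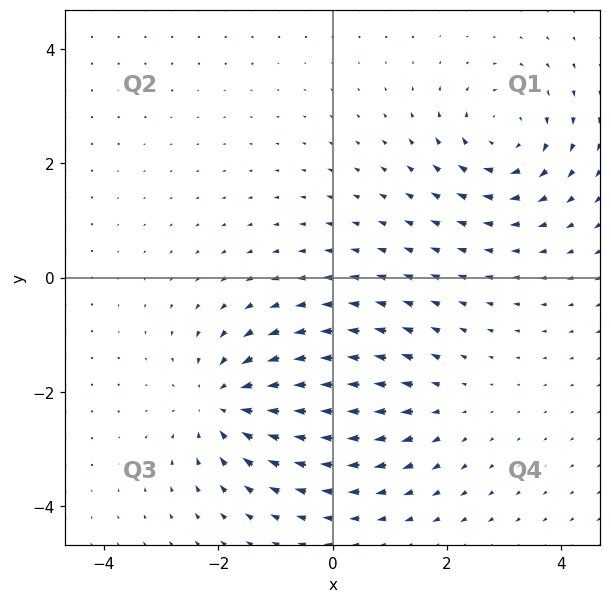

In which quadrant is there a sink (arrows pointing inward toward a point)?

The sink sits at approximately (-1.9, -2.2), which lies in quadrant Q3. The divergence there is about -5, negative as expected for a sink.

Q3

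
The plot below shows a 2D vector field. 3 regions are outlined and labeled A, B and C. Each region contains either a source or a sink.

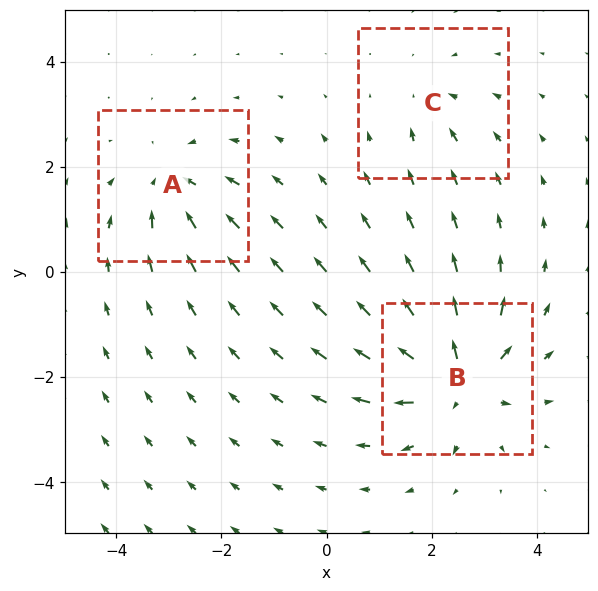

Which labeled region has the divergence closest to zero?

C

Divergence at each region's feature centre — A: about -4, B: about +6, C: about -2. Region C is closest to zero.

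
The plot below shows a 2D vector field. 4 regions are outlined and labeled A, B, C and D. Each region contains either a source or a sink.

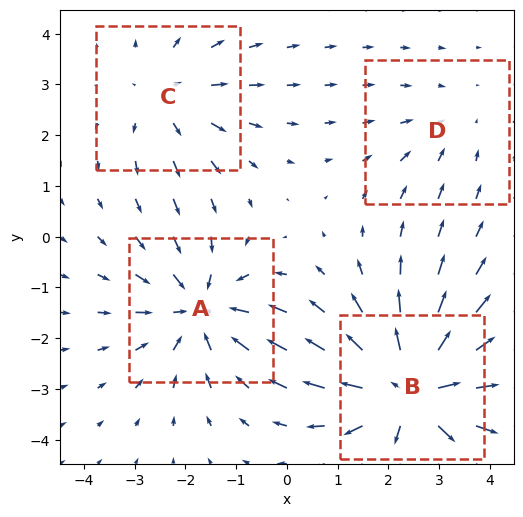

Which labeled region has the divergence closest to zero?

D

Divergence at each region's feature centre — A: about -4, B: about +6, C: about +3, D: about -2. Region D is closest to zero.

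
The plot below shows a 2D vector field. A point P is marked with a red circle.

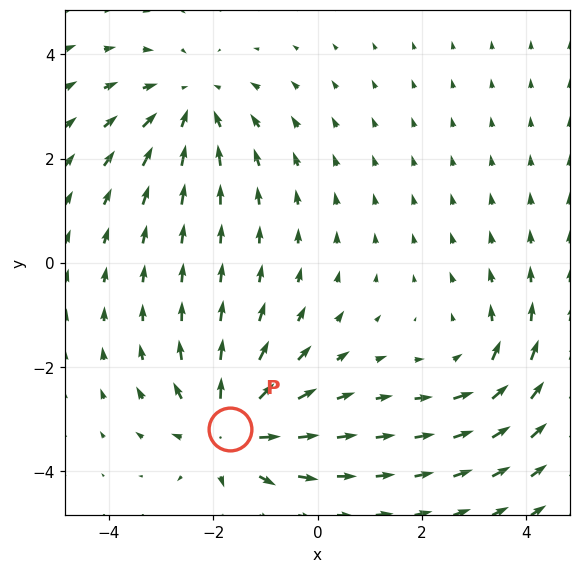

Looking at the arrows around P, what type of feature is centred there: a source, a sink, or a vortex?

At P (-1.7, -3.2) the arrows spread outward. Divergence about +4, curl ≈0 — positive divergence with near-zero curl is a source.

source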